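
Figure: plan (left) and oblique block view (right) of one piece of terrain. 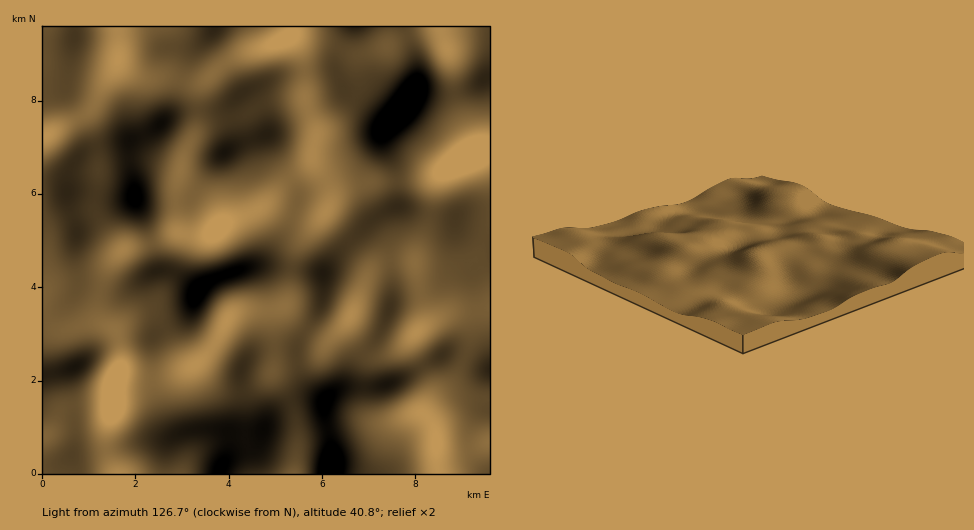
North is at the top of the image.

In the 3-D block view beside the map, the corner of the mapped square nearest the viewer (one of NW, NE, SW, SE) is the SW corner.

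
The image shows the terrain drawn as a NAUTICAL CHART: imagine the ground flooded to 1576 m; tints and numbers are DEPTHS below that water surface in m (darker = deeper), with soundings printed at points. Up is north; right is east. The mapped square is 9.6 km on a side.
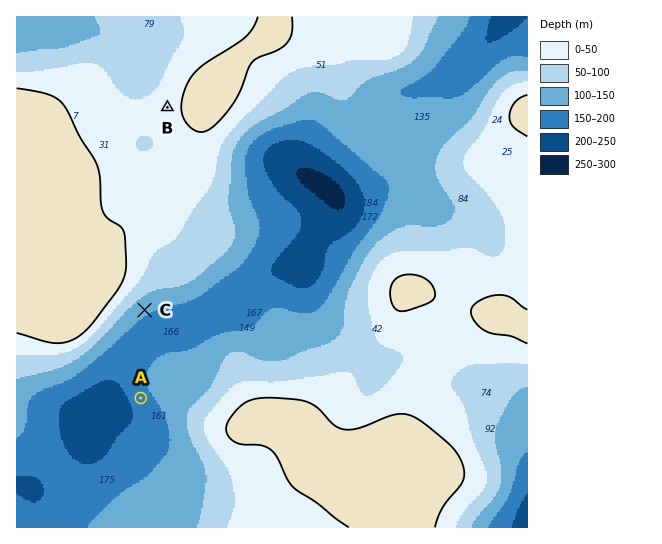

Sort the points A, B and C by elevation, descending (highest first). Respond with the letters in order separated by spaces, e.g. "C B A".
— B C A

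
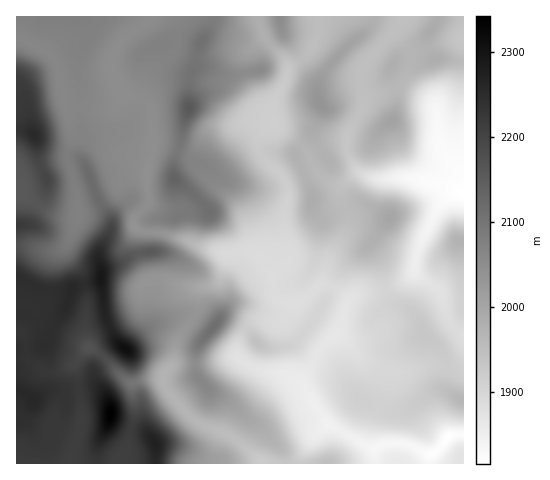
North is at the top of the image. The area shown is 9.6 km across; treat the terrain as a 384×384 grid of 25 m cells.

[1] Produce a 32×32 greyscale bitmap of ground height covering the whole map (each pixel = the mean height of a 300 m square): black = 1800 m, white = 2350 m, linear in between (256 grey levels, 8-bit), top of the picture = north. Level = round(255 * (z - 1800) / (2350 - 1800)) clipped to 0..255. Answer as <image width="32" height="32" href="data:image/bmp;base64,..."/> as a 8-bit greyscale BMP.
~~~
<image width="32" height="32" href="data:image/bmp;base64,Qk02CAAAAAAAADYEAAAoAAAAIAAAACAAAAABAAgAAAAAAAAEAAATCwAAEwsAAAABAAAAAAAAAAAAAAEBAQACAgIAAwMDAAQEBAAFBQUABgYGAAcHBwAICAgACQkJAAoKCgALCwsADAwMAA0NDQAODg4ADw8PABAQEAAREREAEhISABMTEwAUFBQAFRUVABYWFgAXFxcAGBgYABkZGQAaGhoAGxsbABwcHAAdHR0AHh4eAB8fHwAgICAAISEhACIiIgAjIyMAJCQkACUlJQAmJiYAJycnACgoKAApKSkAKioqACsrKwAsLCwALS0tAC4uLgAvLy8AMDAwADExMQAyMjIAMzMzADQ0NAA1NTUANjY2ADc3NwA4ODgAOTk5ADo6OgA7OzsAPDw8AD09PQA+Pj4APz8/AEBAQABBQUEAQkJCAENDQwBEREQARUVFAEZGRgBHR0cASEhIAElJSQBKSkoAS0tLAExMTABNTU0ATk5OAE9PTwBQUFAAUVFRAFJSUgBTU1MAVFRUAFVVVQBWVlYAV1dXAFhYWABZWVkAWlpaAFtbWwBcXFwAXV1dAF5eXgBfX18AYGBgAGFhYQBiYmIAY2NjAGRkZABlZWUAZmZmAGdnZwBoaGgAaWlpAGpqagBra2sAbGxsAG1tbQBubm4Ab29vAHBwcABxcXEAcnJyAHNzcwB0dHQAdXV1AHZ2dgB3d3cAeHh4AHl5eQB6enoAe3t7AHx8fAB9fX0Afn5+AH9/fwCAgIAAgYGBAIKCggCDg4MAhISEAIWFhQCGhoYAh4eHAIiIiACJiYkAioqKAIuLiwCMjIwAjY2NAI6OjgCPj48AkJCQAJGRkQCSkpIAk5OTAJSUlACVlZUAlpaWAJeXlwCYmJgAmZmZAJqamgCbm5sAnJycAJ2dnQCenp4An5+fAKCgoAChoaEAoqKiAKOjowCkpKQApaWlAKampgCnp6cAqKioAKmpqQCqqqoAq6urAKysrACtra0Arq6uAK+vrwCwsLAAsbGxALKysgCzs7MAtLS0ALW1tQC2trYAt7e3ALi4uAC5ubkAurq6ALu7uwC8vLwAvb29AL6+vgC/v78AwMDAAMHBwQDCwsIAw8PDAMTExADFxcUAxsbGAMfHxwDIyMgAycnJAMrKygDLy8sAzMzMAM3NzQDOzs4Az8/PANDQ0ADR0dEA0tLSANPT0wDU1NQA1dXVANbW1gDX19cA2NjYANnZ2QDa2toA29vbANzc3ADd3d0A3t7eAN/f3wDg4OAA4eHhAOLi4gDj4+MA5OTkAOXl5QDm5uYA5+fnAOjo6ADp6ekA6urqAOvr6wDs7OwA7e3tAO7u7gDv7+8A8PDwAPHx8QDy8vIA8/PzAPT09AD19fUA9vb2APf39wD4+PgA+fn5APr6+gD7+/sA/Pz8AP39/QD+/v4A////AMPDw8DBx8O/wc7Ik3VnYVdEPUJANDg9MR4UGBkUDBQgxcbEwsDO0MLD1c+jeV9SSUZMTj4kHyQeFhMSEhUWDBTLyMTEwM7o0cTOt4VdTkpNVFVMMR0YFhkgJCYoKyUWE87NxsbBzvPdu7WKXVBZW1xcUUAmGxgbKC8xMzU1MCwy0tPLycTR6s2omWRRXW5sY1NALx8aGSQwNDQzNDg5PUjRzsvIxdHVq5F4U1psd2tUPS0iHBkeKTAyMDAwNTtBQczIxsHAy7mhn3BSW3JtTTQoIh4cHCEoLSwtLi4xNjk3y8rKv7i7tcvOkGJbcWU6JiYsKiUjICUnJysvMTQ2ODPLzs7DtbHL5M+Xc2Z6fk8tMz42Mi0iICImLDA0OTs4LcnMzse9vtLJpIl5bnGIfEg4NCwsLyogICgtLzQ7OzEqzMzOz8PG1KyEfXlzbXeIZDsuKiksLyYhKS8wNDk1Ki3MzM3SysrSmXZycGxpanBmRjApJygtKyImLTI1NC0mL83OzdHQ1NOUcW5sZ2FaU1A4LCkqKikrJyYsMCsnJCUxzMG3vsfY2KZ+cG5ta19EOS4qKCotLS4yMjU0JhwlLDa4ppqastPPsZ2Qh35xUjMtKykpKS0yMjtDRD4sGio3QKuek4mZwsSjl5mPclU/MC0rKioqLzk5P0tPRjIbIj1MuLGhiIagupt1dHFoYWJVQDEuLi46R0VCSVFSQCAWMEa8tJ6HgIumk3J6gISDin5SPDcyM0dQTEhKUVpQLxQbJqqpooqBjJKFenV/hoqOgFxNQzg1S1NLSUxPUUkvFQ4OpqytjoORg3p6dIaSkIR2bmFPPzdLUUhFRDcuJhcOCginsLCNh5B9eHZziZiGfHpzYUo7PU5MSkExIxkSDgwLCqu1o4eLh3l3dXOAi358d2hRPjxIT05QQjo8MycbDwwLtsKnhYN+eXd2c3iGfHRoVEM7P0tPUUxASFBKQyoRDA3Jz6yCfXx5eHd0d4h/aFVCOzg4QFBUS0BHVVZQMRIND8jGn358enh3d3R5jZFsUj44NzY+UlxZSERQXFYxExATxbuPe3t6d3V2dXqQoYVnTTw3N0NZaWZTREdRUC0UEhnDtYd6fHp2dHV3e4mUiHtpUEE6RF5qYE9FRkpKMhwaI76ognt8enV0eHl9hYyEfXdtZEo+V2RcTEVITkxFNy8yqJN9fH16dXZ7fH2Ci4h9cm5wV0FLVl9RRUZQUE5QTEaDfHt9f3x2dXt+f3+IiHhrY19TUElJVlxPRklOT1FNRHt8fX5/f3p1d3t+f4WLfG1jVmBjTkZMVltPRUdOVEk/foCAgIGAfnp3dnl8f4OAb19Xa2ZOR0lNUVJJREdSUUQ="/>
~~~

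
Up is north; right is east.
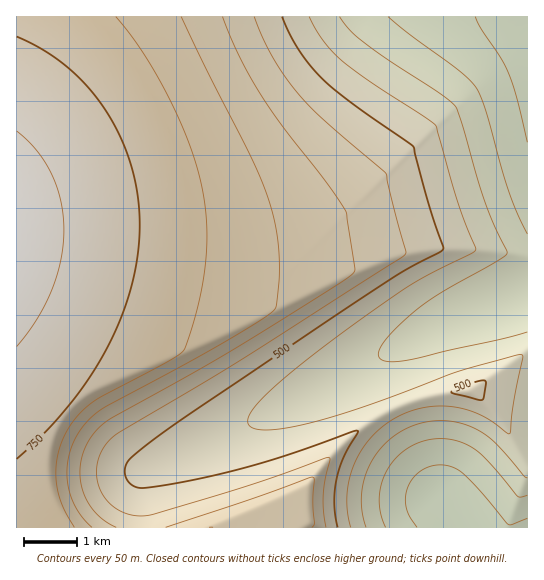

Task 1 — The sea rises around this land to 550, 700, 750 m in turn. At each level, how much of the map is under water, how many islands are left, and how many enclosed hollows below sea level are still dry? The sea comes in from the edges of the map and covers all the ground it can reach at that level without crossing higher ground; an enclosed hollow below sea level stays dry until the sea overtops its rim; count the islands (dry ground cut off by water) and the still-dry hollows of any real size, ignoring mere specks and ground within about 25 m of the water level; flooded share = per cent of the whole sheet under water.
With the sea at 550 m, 48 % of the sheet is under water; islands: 0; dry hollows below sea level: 0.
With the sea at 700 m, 74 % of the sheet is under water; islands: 0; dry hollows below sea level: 0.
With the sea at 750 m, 86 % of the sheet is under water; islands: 0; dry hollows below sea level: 0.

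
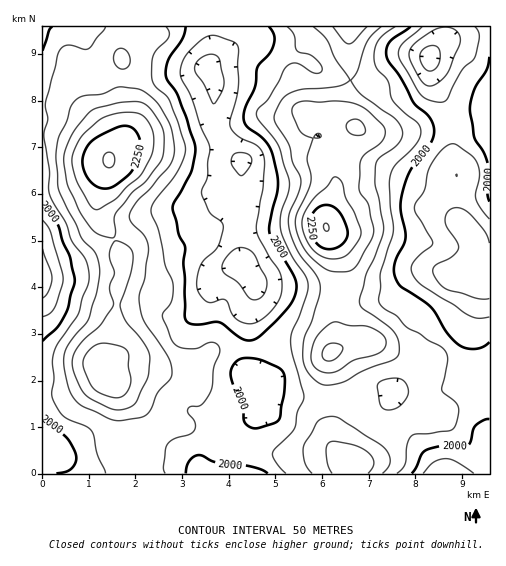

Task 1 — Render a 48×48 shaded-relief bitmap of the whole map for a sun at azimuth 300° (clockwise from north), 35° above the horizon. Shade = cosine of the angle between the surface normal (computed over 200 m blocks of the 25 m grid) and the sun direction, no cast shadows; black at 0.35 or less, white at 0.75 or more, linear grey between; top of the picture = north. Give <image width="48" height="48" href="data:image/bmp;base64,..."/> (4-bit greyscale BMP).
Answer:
<image width="48" height="48" href="data:image/bmp;base64,Qk32BAAAAAAAAHYAAAAoAAAAMAAAADAAAAABAAQAAAAAAIAEAAATCwAAEwsAABAAAAAAAAAAAAAAABEREQAiIiIAMzMzAERERABVVVUAZmZmAHd3dwCIiIgAmZmZAKqqqgC7u7sAzMzMAN3d3QDu7u4A////AKq7qqmZmGZVZ3d3eJqqqrunVDMyElaImomru6mImGZmeIeIiZqqq7uoZlRDI0aIiZmquqmIiXZmaIeJqqu7u7qph2ZUREZ3d5maqpmYeHZmZ3eJm7vMzLqZiIh2VVVmZpmYmZiHeId3d3eImrvMzLmYiIiIdmZVZpmIiIdmZ3h3d3d4iavMu6mId4iZh3ZVZqqYd3ZUVWd4h3d3eavMuqmYd4maqIdlZqqph3ZDRFZ3d3d3eKvMupmYdomqqZh3d7u7qHZTNFZmdmZniJvLuYiIh3iqmIiIiLzMuodTNFZ3dlZniZvLqWVmZ3iZh3eIiLzcy5dlRVZ3dlVniYrMuGRERWeIhmd4mc3ty5dmVVZ4h1RWeIm9ymM0Q0Z4hlZ4mt3u3Kh2VVaJmGVXiIm97JVERDV4mGZ4mt7/7KmHZVaJqoZomZm97rh2ZURomXZ5qt7//bmXZlZ6qpd5q7q97sqZl2RoiHeJqs7/7sqHZmZpq6iJvdvN7cqqqHZoh3eJms3u7cp2ZmZnmqh5ve3N3bmZmHd4h2eJmt3u7cp2VmVVeahorO7d3bl3d4iYh3eImu7u7cp1VmVEaKhnm97u7bl1VmiZiIiJmu7t7tp0RnUzWJl3i83e7bp1RFaIh3iZqt3t3tuERXZDRomImszM3KmFREV3d3iIms3czduFRWZURWeJqrvLupdlMzRVZnd3iczMvNuFRFVVREVoq7u7qXVUIiNFVWZ2eMzLu8uWRFVmVDRXq7vMuGQzIRJEVVZneN3LqaqXZEVndURXm7zdymQiIRJFZmZ3ic3cqYiHdVV4l1RprMze24UzIRI1Zmd4mbzcuXZndmZomHZ5vd7/7JZEQyI1Zmd4mrvMuWRFZmZniIeKze///ZZVQzI1dmd5qrvMuFMiRVVnd3eKvO///qdmUzI1ZmeJq8zMuWMAI0RFZ3eKvN7//rhmZDM0ZmeazO3MuXMAASM0VneKvN7v/bllVUNEVneb3f7cuXUgABIzRGeKvM3d7LllRERFVmeb3v/tyoZCAAEjRFeJzd3MzKhlRERERVeKze/+25hkIRESNFZ4vd3cu6l1Q0QzM0aJvN7/7Ll1QiIiNFZ3m93Lu7qGQzQyIjWJq97/7cqXUyIjNWeHiry6qqqXZDRDI0aKq83v/cuoZDIjRomZiau5iKqodURVRFaLu8ze7ty5dUMjRpu7qrupiJqpdmZmZWeKu7vN3dzKhUM0RqzdzMy6mZqpdnd3d4mqu7u7zMzLl1Q0Vpze3d3bqqqph3d2eJq7u7uqq7y7l2VFVpzd3d3cu7uoeHZlabu7u8upmquphmZWZ5zMzMzLu7uneHZUWs3Lu8ypmZqYdVVVaJvMy7y6mruXZ3ZDWt7czMyomqmHZEQ0WKvMu7upirqWVWVDWd7czMyomrqXZEMzRoq7vMupmaqFM0QzSM3czcy5mruYdUMjNXmqq8y5ibqEIiIhNqzMzcyqq7uph2QzRWeJmru6maqEEBEQFHm7zLuqq7upmHZEVnd4mqu6maqFIAEQAliruw=="/>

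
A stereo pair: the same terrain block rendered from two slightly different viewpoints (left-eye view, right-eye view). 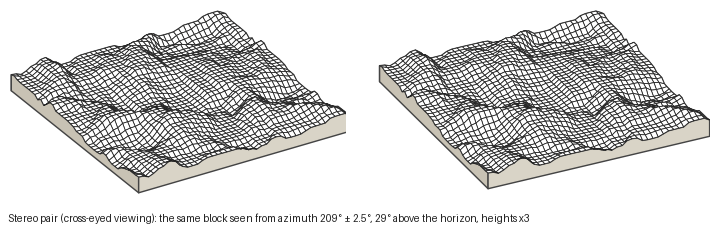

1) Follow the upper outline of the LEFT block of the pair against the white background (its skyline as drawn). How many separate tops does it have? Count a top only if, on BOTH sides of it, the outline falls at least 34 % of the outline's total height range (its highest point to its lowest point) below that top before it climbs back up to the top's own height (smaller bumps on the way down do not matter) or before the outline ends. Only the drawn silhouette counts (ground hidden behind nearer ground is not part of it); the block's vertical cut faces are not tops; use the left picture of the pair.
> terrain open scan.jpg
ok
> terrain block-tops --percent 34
1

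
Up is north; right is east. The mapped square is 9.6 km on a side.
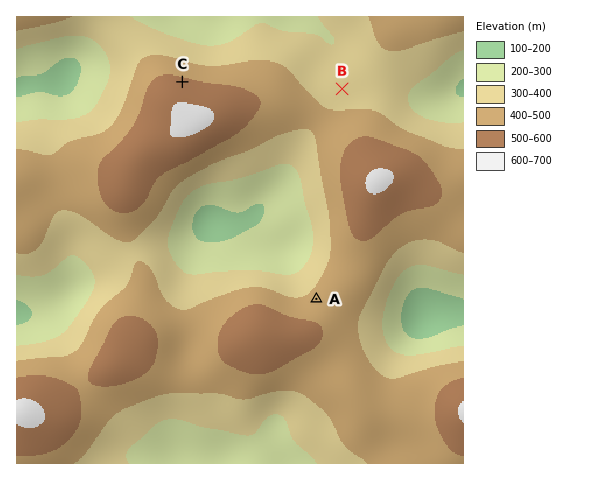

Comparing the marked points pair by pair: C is higher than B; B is lower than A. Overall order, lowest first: B A C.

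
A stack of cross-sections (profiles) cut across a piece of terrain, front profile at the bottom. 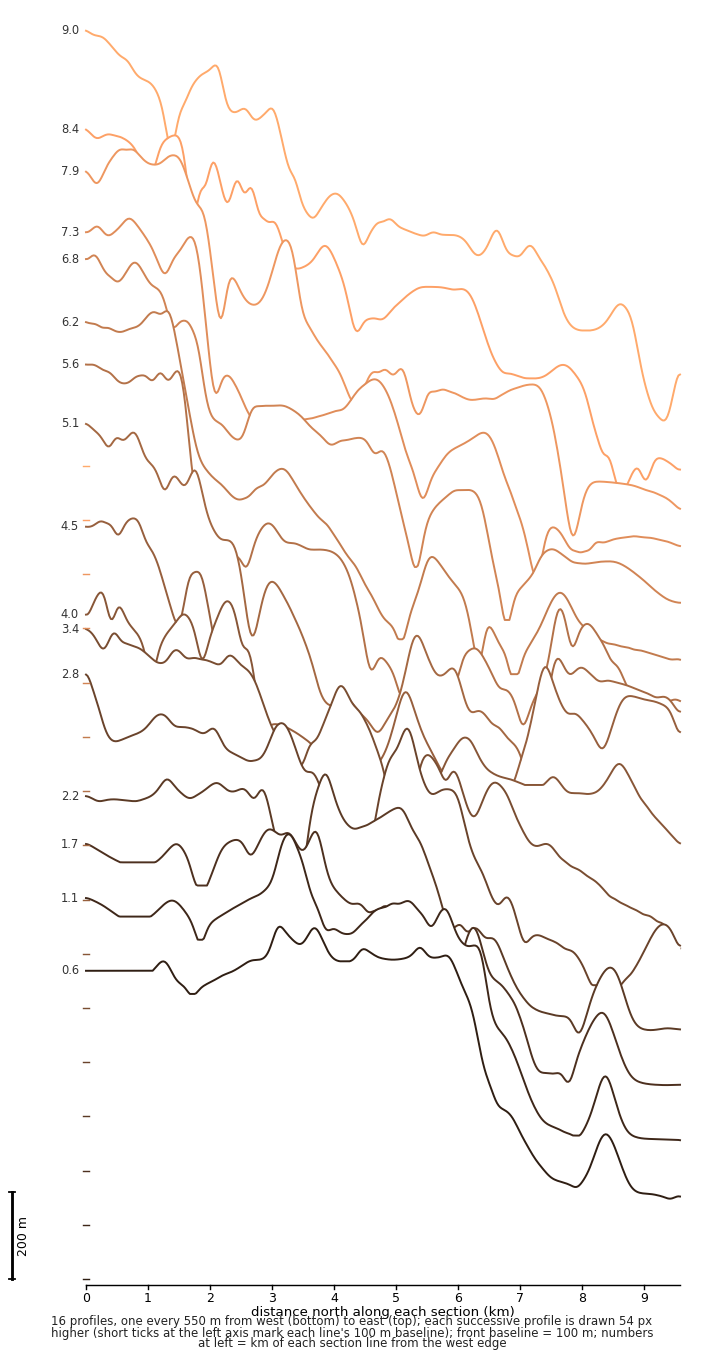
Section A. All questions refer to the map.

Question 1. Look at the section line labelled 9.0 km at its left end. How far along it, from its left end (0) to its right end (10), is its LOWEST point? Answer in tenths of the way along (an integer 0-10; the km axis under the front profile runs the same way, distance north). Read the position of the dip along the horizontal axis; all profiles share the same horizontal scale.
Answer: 10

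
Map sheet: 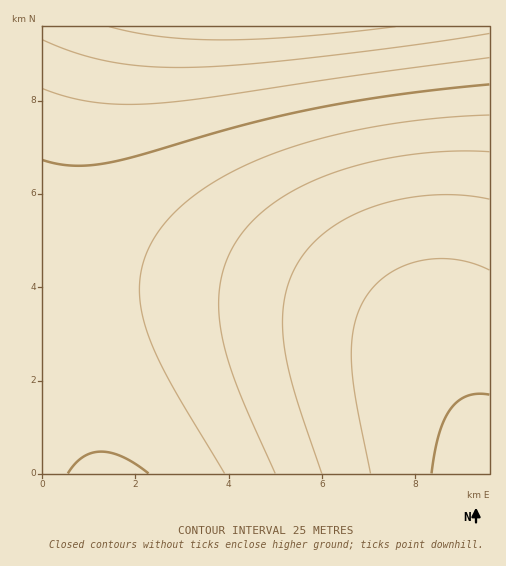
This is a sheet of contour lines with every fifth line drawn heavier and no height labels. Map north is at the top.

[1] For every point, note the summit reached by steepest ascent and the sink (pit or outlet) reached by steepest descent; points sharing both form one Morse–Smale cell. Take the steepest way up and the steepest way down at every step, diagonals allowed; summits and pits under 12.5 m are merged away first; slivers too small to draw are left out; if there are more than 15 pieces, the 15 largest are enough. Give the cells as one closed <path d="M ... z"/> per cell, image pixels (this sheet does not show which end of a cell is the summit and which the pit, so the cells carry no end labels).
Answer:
<path d="M489 26l-446 0-1 269 62-5 111 2 82 10 72 19 43 21 30 26 22 33 25 52z"/><path d="M176 290l-72 0-50 3-12 3 1 178 447-1-1-23-29-57-18-25-16-15-25-18-32-14-49-14-70-11z"/>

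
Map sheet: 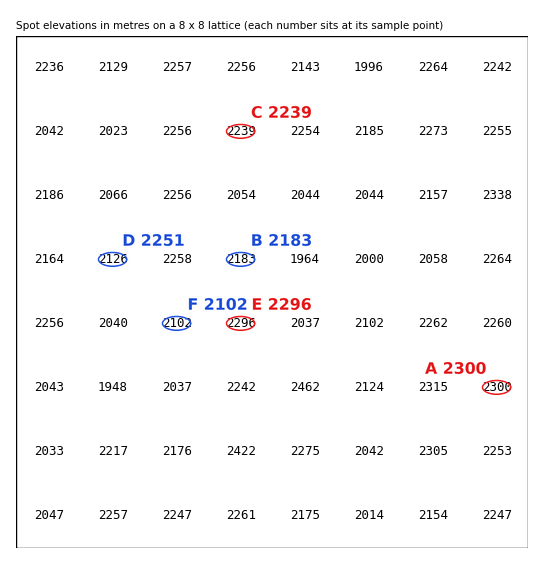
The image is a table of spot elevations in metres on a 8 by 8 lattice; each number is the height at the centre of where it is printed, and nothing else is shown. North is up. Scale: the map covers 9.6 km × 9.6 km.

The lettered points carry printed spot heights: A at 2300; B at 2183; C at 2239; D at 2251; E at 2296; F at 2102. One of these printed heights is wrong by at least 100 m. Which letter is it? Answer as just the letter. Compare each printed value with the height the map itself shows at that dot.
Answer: D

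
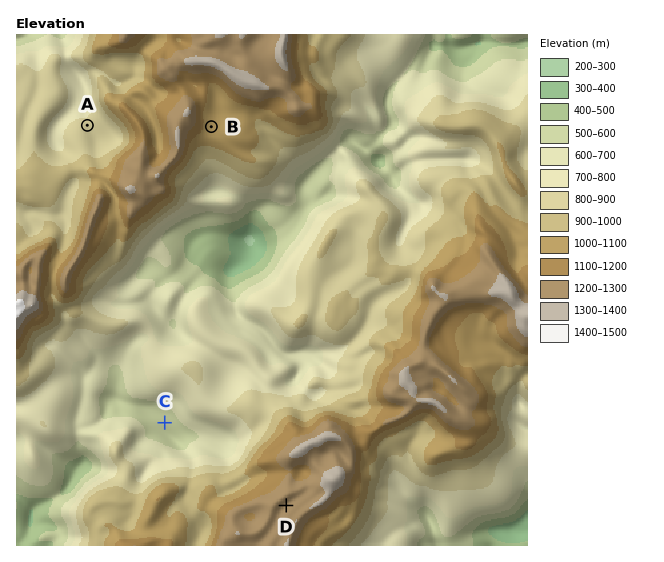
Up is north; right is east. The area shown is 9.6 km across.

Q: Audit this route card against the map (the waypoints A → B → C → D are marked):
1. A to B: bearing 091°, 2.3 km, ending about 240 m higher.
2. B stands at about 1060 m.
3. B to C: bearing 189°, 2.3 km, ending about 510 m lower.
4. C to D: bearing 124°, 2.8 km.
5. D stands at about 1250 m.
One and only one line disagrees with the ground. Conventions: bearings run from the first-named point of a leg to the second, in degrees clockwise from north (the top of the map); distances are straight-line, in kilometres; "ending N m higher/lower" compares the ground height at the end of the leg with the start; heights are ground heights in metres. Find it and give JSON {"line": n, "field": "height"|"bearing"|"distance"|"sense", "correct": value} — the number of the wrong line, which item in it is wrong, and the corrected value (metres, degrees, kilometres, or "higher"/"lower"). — {"line": 3, "field": "distance", "correct": 5.6}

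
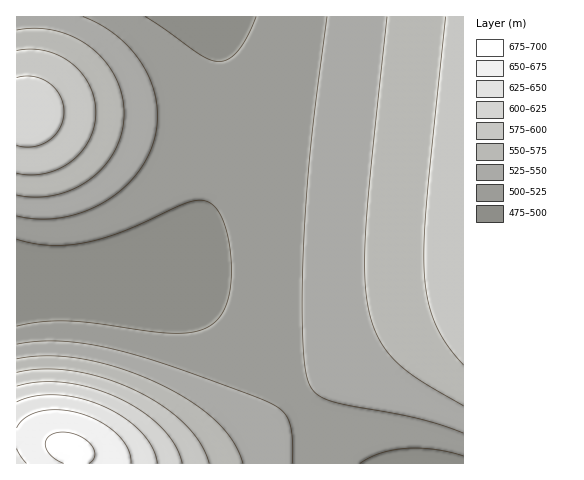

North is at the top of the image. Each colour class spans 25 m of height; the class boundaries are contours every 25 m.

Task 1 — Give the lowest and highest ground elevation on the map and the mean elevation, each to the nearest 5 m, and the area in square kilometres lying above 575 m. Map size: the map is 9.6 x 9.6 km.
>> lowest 475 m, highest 680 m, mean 540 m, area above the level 15.1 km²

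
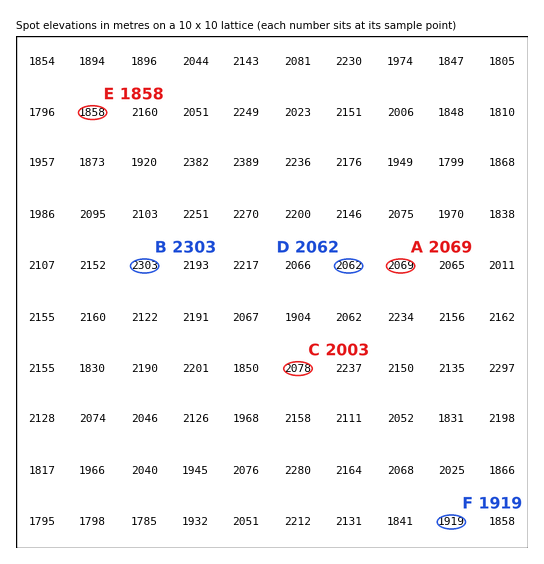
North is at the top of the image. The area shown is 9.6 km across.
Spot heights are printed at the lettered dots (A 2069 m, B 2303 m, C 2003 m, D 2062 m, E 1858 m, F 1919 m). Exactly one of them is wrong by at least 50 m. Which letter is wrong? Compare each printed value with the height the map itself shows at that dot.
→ C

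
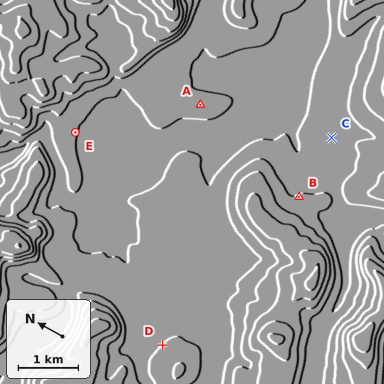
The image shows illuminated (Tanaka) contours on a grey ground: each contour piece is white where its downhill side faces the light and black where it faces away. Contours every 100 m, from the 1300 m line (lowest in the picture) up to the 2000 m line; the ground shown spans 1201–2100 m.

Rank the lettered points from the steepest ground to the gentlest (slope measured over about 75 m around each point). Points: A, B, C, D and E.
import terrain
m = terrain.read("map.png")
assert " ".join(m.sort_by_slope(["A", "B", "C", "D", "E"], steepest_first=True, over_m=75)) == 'D B E C A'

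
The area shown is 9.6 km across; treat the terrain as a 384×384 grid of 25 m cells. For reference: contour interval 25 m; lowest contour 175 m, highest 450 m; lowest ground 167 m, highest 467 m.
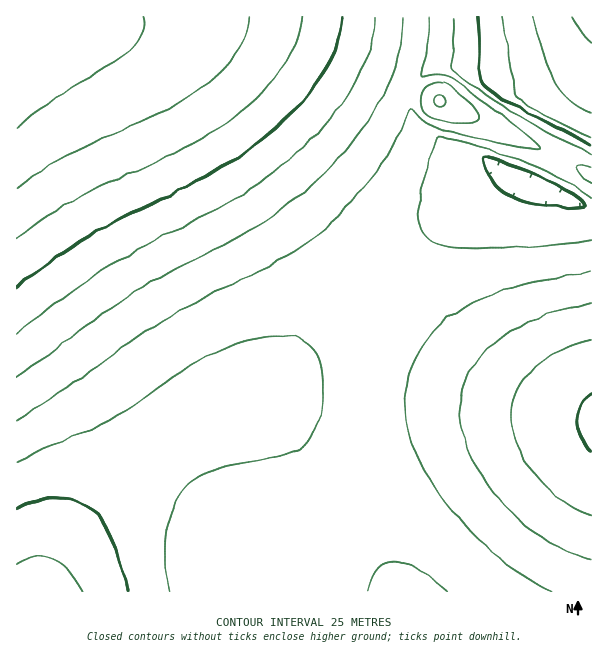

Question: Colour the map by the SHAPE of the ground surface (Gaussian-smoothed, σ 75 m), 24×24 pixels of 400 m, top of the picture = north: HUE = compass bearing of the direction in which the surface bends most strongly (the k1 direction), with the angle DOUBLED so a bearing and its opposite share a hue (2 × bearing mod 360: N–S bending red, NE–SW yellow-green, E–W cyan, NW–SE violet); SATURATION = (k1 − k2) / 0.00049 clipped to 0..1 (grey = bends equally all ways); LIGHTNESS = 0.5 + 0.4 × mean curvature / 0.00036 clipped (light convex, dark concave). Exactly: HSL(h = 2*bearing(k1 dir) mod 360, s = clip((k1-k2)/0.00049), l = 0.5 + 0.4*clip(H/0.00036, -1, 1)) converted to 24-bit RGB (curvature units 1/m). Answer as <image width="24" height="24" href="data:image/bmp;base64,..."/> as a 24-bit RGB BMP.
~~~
<image width="24" height="24" href="data:image/bmp;base64,Qk32BgAAAAAAADYAAAAoAAAAGAAAABgAAAABABgAAAAAAMAGAAATCwAAEwsAAAAAAAAAAAAAbm+AcnWBdXuCeH+Ee4SFfoeGgYiFg4qDhYmEhIeEg4WFg4GEgn+DgXyCgHqBf3eBgHeAgXd+gnh8g3h7hHl6hXp5hnx6h397b3OBcnmCdH+DdoSFeIeFe4iEfomCgYmAhYmChoaDhYKChH+DhHyDhHqDg3iDgXaCgXaCgneAgnl/g3p+hHt9hXx8hn59h4F9cXaBcn2CdIOEdYaEd4iDeYmCfImAf4l+hIeAhYSBhX+BhX2BhXqChXiDhHeEg3WEgnaDg3iDg3mCg3uBg32AhH5/hX9/hoKAc3mBc4CDc4WEdIeDdYiBd4mAeoh+fYh8goZ/hIJ/hH5/hXuAhXmChXiDhXaEg3aFgnaEgniEg3qDg3yDg36DhICChYGBhoOCdXyCdIOEdIaDdIeBdIh/doh+eIh8e4Z7gIR9g4F+g3x+hHp/hXmBhXiDhXeFg3aFgXeFgXmEgXuEgX2Egn+Eg4GEhIOFhYSEd36CdoSDdYaBdIeAdId+dYd8d4Z6eYV5foN7gYB8gnx8g3p+hHmAhHiDhHiFgneFgHiFf3qFf3yFgH6FgH+GgYGGg4OGhISGeYCCd4SCdoWAdYZ+dIZ8dYZ6doV5eIN3fIF5gIB7gHx7gXt9gnqAg3qDgnmEf3mFfnqGfXuGfXyHfn6Hf4CIgYKIgoOIg4SIe4GCeYOBeIR/doR9dYR6dYR4dYN2d4J2eoB4fX95fn57fnx8f3x/f3uBfnuDfHqFe3qGe32HfH+IfYCJf4KKgIOKgYOKg4SKfYGBe4KAeoJ+eIN8d4N6doJ4doJ2d4F2eYB3en94e395e357fH9+fH6Ae36Ce36Ee3+Ge4CIfIKJfYOJfoOKf4SKgYSKgoSKfoCBfYGAfIF+e4F9eYF7eIF5eIB4d4B3d4B3eIB4eYB6eYB7eoF+eoKAeoODeoOEeoOGe4SHe4WIfIWIfoWJf4WJgIWIgoSIf4CAfoCAfoB/fIB9e4B8eoB7eYB6eIB5eIB5eIF5eIF6eIJ8eIJ9eIN/eISBeIWDeYaFeYeGeoeHe4iHfYeHfoaHf4aHgYSGgH+AgH+Af39/fn9+fX99fH98e397eoB6eYB6eIF6d4J7d4N8d4R9d4R+d4WAd4aBd4aCeIeDeYeEeoeEe4eEfYaFfoaFgIWFgX+AgX6AgH5/gH5/f35+fn99fH98e4B7eYF7eIJ7d4N7doR7doV8doV9dYZ+dYZ/dod/doeAd4eAeIeBeoaBe4aCfYWCf4OCgX6BgX6AgX2AgX1/gH5+f35+fn99fIB8e4F8eYJ7eIN7d4R7doV7dYZ7dYZ8dIZ8dIZ9dYd9dod9d4Z+eIZ+eYV/e4R/fYJ/gX6Bgn2Bgn2AgX2AgX1/gH5/gH9+foB9fIJ8eoN8eYR7d4R7doV6dYV6dIZ6dIZ6c4Z6dIZ6dIZ6dYZ7doV7d4R8eYN8e4J8gX2Bgn2Cgn2Bgn2Bgn6AgX6AgX9/gIF/foJ9e4N8eoN7eIR6d4V5doV4dIV4c4Z3c4Z3coZ3c4Z3c4Z4dIV4doR5d4J5hlRSgH2Cgn2Cgn2Cg32Cgn6Bgn6BgX+AgYGAgIJ/fYJ9fIN8eoN7eYR6d4R5doV4dIV3c4Z3c4Z3coZ3c4Z3c4R3hm9YcBUGlgYAgHyDgXyDgn2Dg32Dg36Dg3+CgoCBgoCAgYKAgIJ/foJ+fIN9e4R8eYR7eIV6doV6dYZ5dIZ5coZ3iWBEbR0CnCYASu39jfj/f3yEgHyEgX2Egn2Eg36Eg3+Eg4CDg4GCgoGBgYKBgIKAfoN/fYN+e4R+eoV9eIZ8dYZ5ikgxbhkAxUQAZuf9kO3/ke//cO37f3uFgHyFgX2Fgn2Fgn6Fg3+EhICEhIGEg4GDgoKDgYKCgIOCf4OBfoSAfIV/eoZ+oAmP/w0zf/D/lO7/kOv/XuD7tiYAbQ4AfnuGf3yGgHyFgX2Fgn6Fg3+Fg4CFhIGFhIGFg4GEgoKEgYKDgYODf4SCfoWBfIaBAB+03uztmvL/O+H8liMAcB0FhlpNdHyBfnqHf3uGgHyGgX2GgX6Ggn+Gg4CGhIGGhIGGhIGGg4GFgoKFgYOEgYSFgIWEfoaDGaV8Uu4ApT4AeyQPhnFjdYOEdH+Dc3uCfnqIfnuHf3yHgH2HgX6HgX+HgoCHg4GHhIGHhIGHg4GHg4GGgoKGgoOGgYWGgIaFfoeEdYpueIdzeIaGdoOFdYCEdH2EcnmDfnqIfnuIf3yIf32IgH6IgX+IgYCIgoCIg4GIg4GIg4GIg4GIg4KIgoKHgoSHgoaHgIeHfoaHe4WHeYOGd4GGdX6Fc3uEcneE"/>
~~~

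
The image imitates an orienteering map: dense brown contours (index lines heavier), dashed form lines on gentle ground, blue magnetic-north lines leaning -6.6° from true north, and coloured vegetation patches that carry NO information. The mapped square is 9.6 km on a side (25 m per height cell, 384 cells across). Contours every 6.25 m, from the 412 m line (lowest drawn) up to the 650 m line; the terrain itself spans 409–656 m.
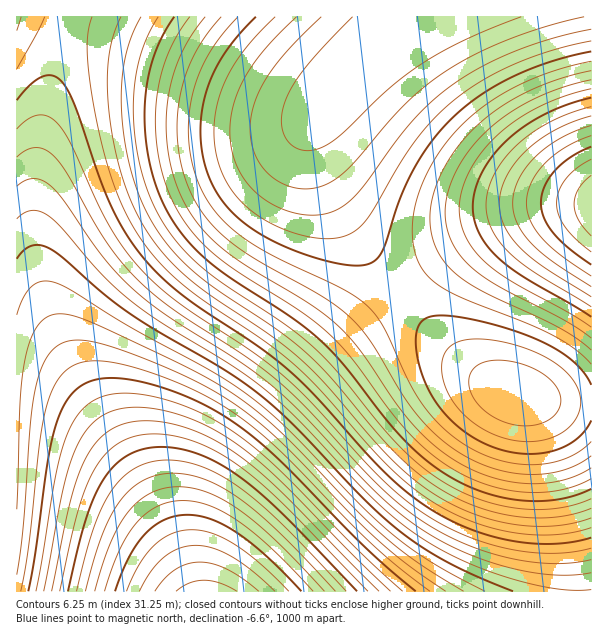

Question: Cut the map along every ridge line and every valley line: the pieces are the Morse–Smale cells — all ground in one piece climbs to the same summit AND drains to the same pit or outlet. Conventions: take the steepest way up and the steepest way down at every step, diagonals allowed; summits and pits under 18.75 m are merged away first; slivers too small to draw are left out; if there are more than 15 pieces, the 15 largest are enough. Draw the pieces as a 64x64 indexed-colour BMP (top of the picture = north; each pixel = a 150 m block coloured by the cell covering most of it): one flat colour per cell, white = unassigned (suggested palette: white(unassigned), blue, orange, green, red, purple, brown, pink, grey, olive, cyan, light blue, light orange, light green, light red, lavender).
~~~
<image width="64" height="64" href="data:image/bmp;base64,Qk12CAAAAAAAAHYAAAAoAAAAQAAAAEAAAAABAAQAAAAAAAAIAAATCwAAEwsAABAAAAAAAAAA////ALR3HwAOf/8ALKAsACgn1gC9Z5QAS1aMAMJ34wB/f38AIr28AM++FwDox64AeLv/AIrfmACWmP8A1bDFABERERERERERERESIiIiIiIiIiIiIiIiIiIiIiIiIiIiERERERERERERERIiIiIiIiIiIiIiIiIiIiIiIiIiIiIREREREREREREREiIiIiIiIiIiIiIiIiIiIiIiIiIiIhERERERERERERESIiIiIiIiIiIiIiIiIiIiIiIiIiIiERERERERERERERIiIiIiIiIiIiIiIiIiIiIiIiIiIiIREREREREREREREiIiIiIiIiIiIiIiIiIiIiIiIiIiIhERERERERERERESIiIiIiIiIiIiIiIiIiIiIiIiIiIiERERERERERERERIiIiIiIiIiIiIiIiIiIiIiIiIiIiIREREREREREREREiIiIiIiIiIiIiIiIiIiIiIiIiIiIhERERERERERERESIiIiIiIiIiIiIiIiIiIiIiIiIiIiEREREREREREREREiIiIiIiIiIiIiIiIiIiIiIiIiIiIRERERERERERERESIiIiIiIiIiIiIiIiIiIiIiIiIiIhEREREREREREREREiIiIiIiIiIiIiIiIiIiIiIiIiIiERERERERERERERESIiIiIiIiIiIiIiIiIiIiIiIiIiIREREREREREREREREiIiIiIiIiIiIiIiIiIiIiIiIiIhERERERERERERERERIiIiIiIiIiIiIiIiIiIiIiIiIiERERERERERERERERESIiIiIiIiIiIiIiIiIiIiIiIiIRERERERERERERERERIiIiIiIiIiIiIiIiIiIiIiIiIhERERERERERERERERESIiIiIiIiIiIiIiIiIiIiIiIiEREREREREREREREREREiIiIiIiIiIiIiIiIiIiIiIiIRERERERERERERERERERIiIiIiIiIiIiIiIiIiIiIiIhERERERERERERERERERESIiIiIiIiIiIiIiIiIiREREEREREREREREREREREREREiIiIiIiIiIiIiIiREREREQRERERERERERERERERERERIiIiIiIiIiIiIkRERERERBERERERERERERERERERERESIiIiIiIiIiIkREREREREEREREREREREREREREREREREiIiIiIiIiIkREREREREQRERERERERERERERERERERERIiIiIiIiIkRERERERERBERERERERERERERERERERERESIiIiIiIkREREREREREEREREREREREREREREREREREREiIiIiIkREREREREREQRERERERERERERERERERERERERIiIiIkRERERERERERBERERERERERERERERERERERERESIiIkREREREREREREEREREREREREREREREREREREREREiIkREREREREREREQRERERERERERERERERERERERERERIkRERERERERERERBERERERERERERERERERERERERERETREREREREREREREERERERERERERERERERERERERERERM0REREREREREREQRERERERERERERERERERERERERERMzNERERERERERERBERERERERERERERERERERERERERMzMzNEREREREREREERERERERERERERERERERERERERMzMzMzREREREREREQREREREREREREREREREREREREREzMzMzMzRERERERERBEREREREREREREREREREREREREzMzMzMzM0REREREREEREREREREREREREREREREREREzMzMzMzMzM0REREREQRERERERERERERERERERERERETMzMzMzMzMzMzRERERBERERERERERERERERERERERETMzMzMzMzMzMzMzNEREERERERERERERERERERERERERMzMzMzMzMzMzMzMzMzMRERERERERERERERERERERERMzMzMzMzMzMzMzMzMzMxEREREREREREREREREREREREzMzMzMzMzMzMzMzMzMzEREREREREREREREREREREREzMzMzMzMzMzMzMzMzMzMRERERERERERERERERERERETMzMzMzMzMzMzMzMzMzMxERERERERERERERERERERETMzMzMzMzMzMzMzMzMzMzERERERERERERERERERERERMzMzMzMzMzMzMzMzMzMzMREREREREREREREREREREREzMzMzMzMzMzMzMzMzMzMxERERERERERERERERERERETMzMzMzMzMzMzMzMzMzMzERERERERERERERERERERERMzMzMzMzMzMzMzMzMzMzMRERERERERERERERERERERETMzMzMzMzMzMzMzMzMzMxERERERERERERERERERERERMzMzMzMzMzMzMzMzMzMzERERERERERERERERERERERETMzMzMzMzMzMzMzMzMzMREREREREREREREREREREREREzMzMzMzMzMzMzMzMzMxERERERERERERERERERERERERMzMzMzMzMzMzMzMzMzERERERERERERERERERERERERETMzMzMzMzMzMzMzMzMREREREREREREREREREREREREREzMzMzMzMzMzMzMzMxERERERERERERERERERERERERERMzMzMzMzMzMzMzMzERERERERERERERERERERERERERETMzMzMzMzMzMzMzMRERERERERERERERERERERERERERETMzMzMzMzMzMzMxEREREREREREREREREREREREREREREzMzMzMzMzMzMz"/>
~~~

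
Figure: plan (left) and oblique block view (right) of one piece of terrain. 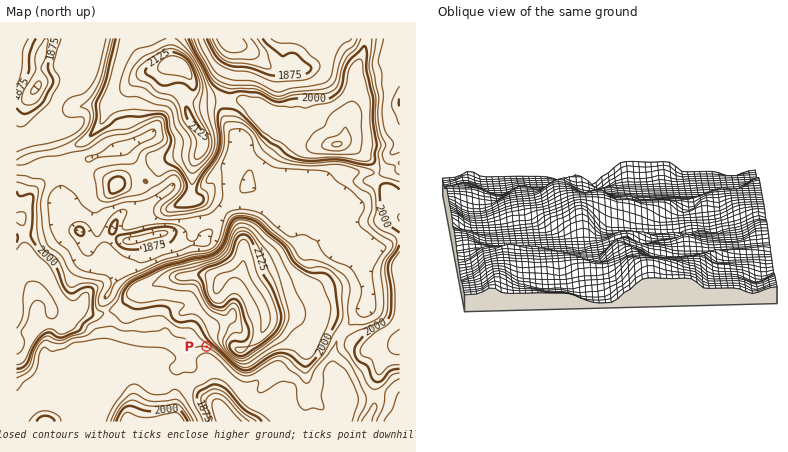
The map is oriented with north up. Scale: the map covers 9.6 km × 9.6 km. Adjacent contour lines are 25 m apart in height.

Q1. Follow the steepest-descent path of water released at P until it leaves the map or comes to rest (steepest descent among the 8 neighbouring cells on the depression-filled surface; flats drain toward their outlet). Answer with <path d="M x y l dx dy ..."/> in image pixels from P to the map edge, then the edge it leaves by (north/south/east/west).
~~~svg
<path d="M206 346l0 12 8 8 0 32 6 8 0 6 10 10"/>
exit: south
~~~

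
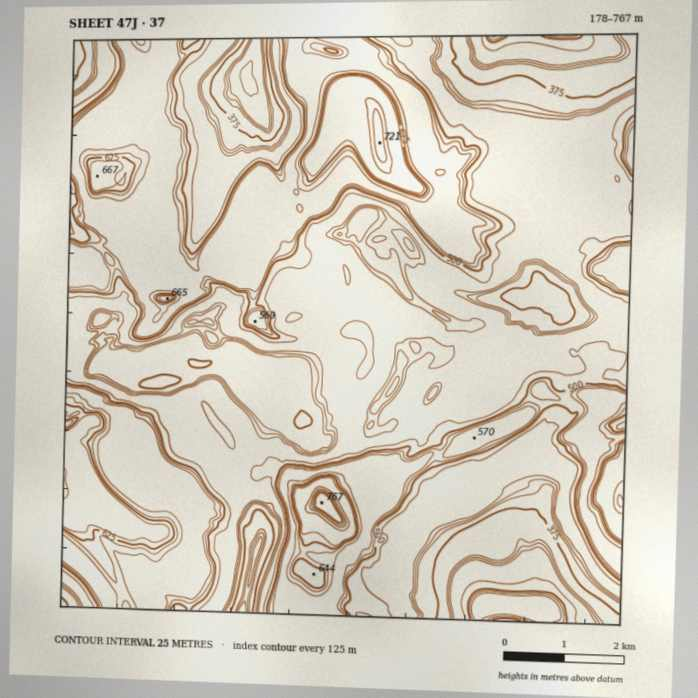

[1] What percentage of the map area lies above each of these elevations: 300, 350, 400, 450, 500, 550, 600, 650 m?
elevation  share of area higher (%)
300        96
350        95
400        82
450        76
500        39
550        33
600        9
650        6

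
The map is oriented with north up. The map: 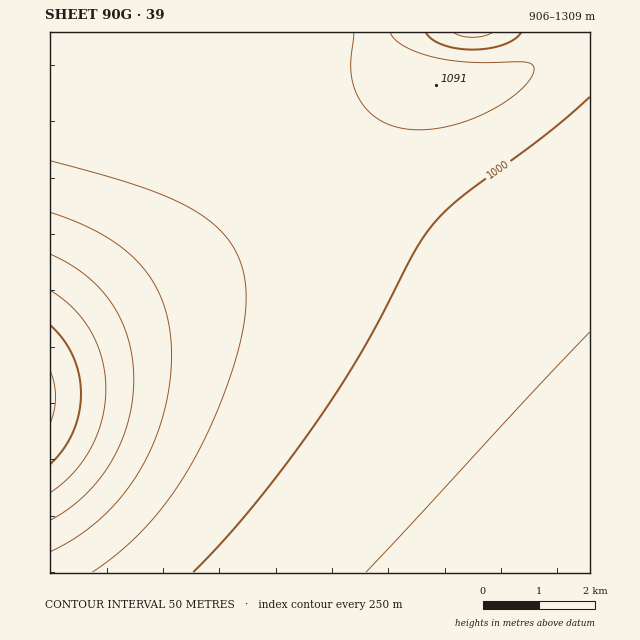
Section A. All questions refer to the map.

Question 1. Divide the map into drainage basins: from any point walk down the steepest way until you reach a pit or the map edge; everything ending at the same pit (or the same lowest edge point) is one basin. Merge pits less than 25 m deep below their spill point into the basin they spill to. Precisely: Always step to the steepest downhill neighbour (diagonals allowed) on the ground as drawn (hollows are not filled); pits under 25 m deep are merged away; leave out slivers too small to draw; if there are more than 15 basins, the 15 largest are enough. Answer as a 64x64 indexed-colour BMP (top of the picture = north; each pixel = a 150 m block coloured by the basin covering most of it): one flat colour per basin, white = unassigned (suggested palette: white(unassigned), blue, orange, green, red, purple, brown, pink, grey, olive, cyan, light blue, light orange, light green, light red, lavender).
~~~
<image width="64" height="64" href="data:image/bmp;base64,Qk12CAAAAAAAAHYAAAAoAAAAQAAAAEAAAAABAAQAAAAAAAAIAAATCwAAEwsAABAAAAAAAAAA////ALR3HwAOf/8ALKAsACgn1gC9Z5QAS1aMAMJ34wB/f38AIr28AM++FwDox64AeLv/AIrfmACWmP8A1bDFABERERERERERERERERERERERERERERERERERERERERERERERERERERERERERERERERERERERERERERERERERERERERERERERERERERERERERERERERERERERERERERERERERERERERERERERERERERERERERERERERERERERERERERERERERERERERERERERERERERERERERERERERERERERERERERERERERERERERERERERERERERERERERERERERERERERERERERERERERERERERERERERERERERERERERERERERERERERERERERERERERERERERERERERERERERERERERERERERERERERERERERERERERERERERERERERERERERERERERERERERERERERERERERERERERERERERERERERERERERERERERERERERERERERERERERERERERERERERERERERERERERERERERERERERERERERERERERERERERERERERERERERERERERERERERERERERERERERERERERERERERERERERERERERERERERERERERERERERERERERERERERERERERERERERERERERERERERERERERERERERERERERERERERERERERERERERERERERERERERERERERERERERERERERERERERERERERERERERERERERERERERERERERERERERERERERERERERERERERERERERERERERERERERERERERERERERERERERERERERERERERERERERERERERERERERERERERERERERERERERERERERERERERERERERERERERERERERERERERERERERERERERERERERERERERERERERERERERERERERERERERERERERERERERERERERERERERERERERERERERERERERERERERERERERERERERERERERERERERERERERERERERERERERERERERERERERERERERERERERERERERERERERERERERERERERERERERERERERERERERERERERERERERERERERERERERERERERERERERERERERERERERERERERERERERERERERERERERERERERERERERERERERERERERERERERERERERERERERERERERERERERERERERERERERERERERERERERERERERERERERERERERERERERERERERERERERERERERERERERERERERERERERERERERERERERERERERERERERERERERERERERERERERERERERERERERERERERERERERERERERERERERERERERERERERERERERERERERERERERERERERERERERERERERERERERERERERERERERERERERERERERERERERERERERERERERERERERERERERERERERERERERERERERERERERERERERERERERERERERERERERERERERERERERERERERERERERERERERERERERERERERERERERERERERERERERERERERERERERERERERERERERERERERERERERERERERERERERERERERERERERERERERERERERERERERERERERERERERERERERERERERERERERERERERERERERERERERERERERERERERERERERERERERERERERERERERERERERERERERERERERERERERERERERERERERERERERERERERERERERERERERERERERERERERERERERERERERERERERERERERERERERERERERERERERERERERERERERERERERERERERERERERERERERERERERERERERERERERERERERERERERERERERERERERERERERERERERERERERERERERERERERERERERERERERERERERERERERERERERERERERERERERERERERERERERERERERERERERERERERERERERERERERERERERERERERERERERERERERERERERERERERERERERERERERERERERERERERERERERERERERERERERERERERERERERERERERERERERERERERERERERERERERERERERERERERERERERERERERERERERERERERERERERERERERERERERERERERERERERERERERERERERERERERERERERERERERERERERERERERERERERERERERERERERERERERERERERERERERERERERERERERERERERERERERERERERERERERERERERERERERERERERERERERERERERERERERERERERERERERERERERERERERERERERERERERERERERERERERERERERERERERERERERERERERERERERERERERERERERERERERERERERERERERERERERERIiIiIiIhERERERERERERERERERERERERERERERERESIiIiIiIiIiERERERERERERERERERERERERERERERERIiIiIiIiIiIiERERERERERERERERERERERERERERERIiIiIiIiIiIiIhEREREREREREREREREREREREREREREiIiIiIiIiIiIiIREREREREREREREREREREREREREREiIiIiIiIiIiIiIiER"/>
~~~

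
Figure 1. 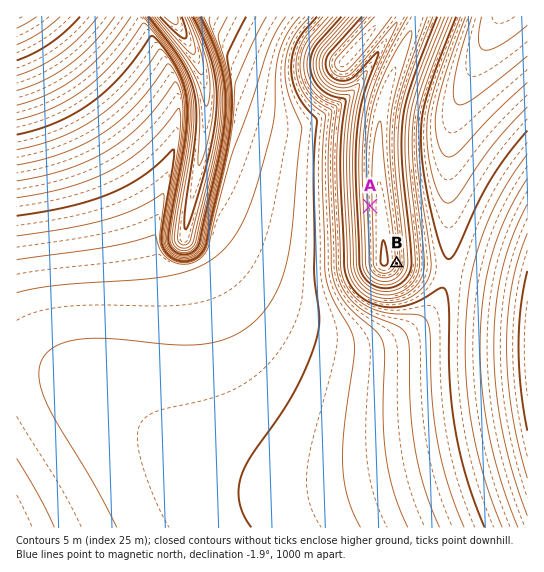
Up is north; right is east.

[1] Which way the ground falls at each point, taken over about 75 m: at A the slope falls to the W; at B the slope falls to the E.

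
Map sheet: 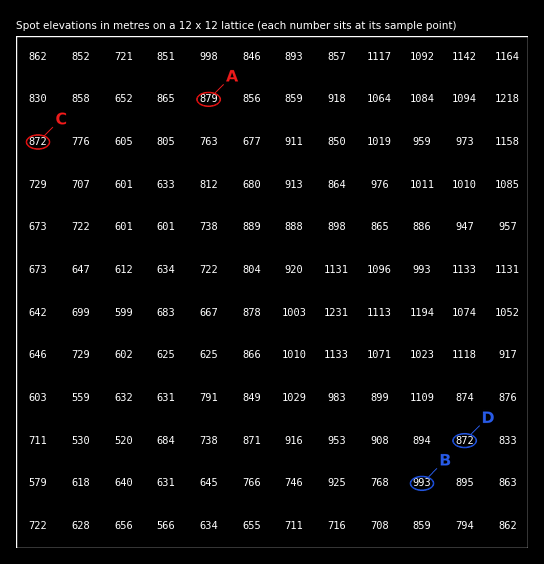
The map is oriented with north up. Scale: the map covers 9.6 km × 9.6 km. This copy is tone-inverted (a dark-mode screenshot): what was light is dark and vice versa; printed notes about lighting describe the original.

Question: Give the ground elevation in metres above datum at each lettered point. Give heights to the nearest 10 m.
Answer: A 880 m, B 990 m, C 870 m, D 870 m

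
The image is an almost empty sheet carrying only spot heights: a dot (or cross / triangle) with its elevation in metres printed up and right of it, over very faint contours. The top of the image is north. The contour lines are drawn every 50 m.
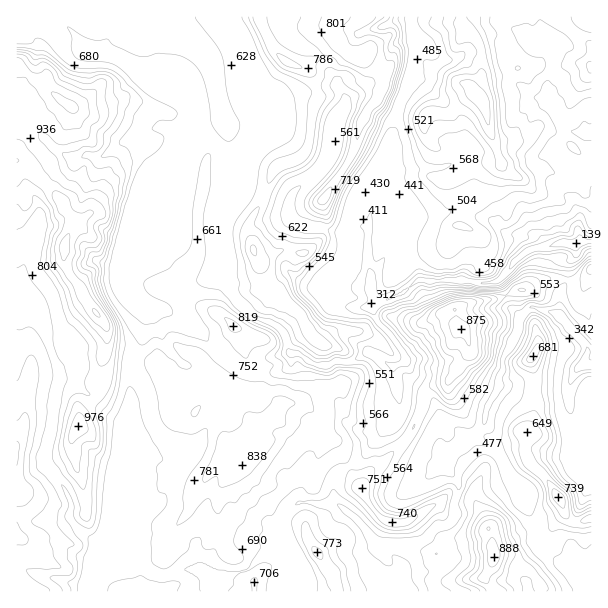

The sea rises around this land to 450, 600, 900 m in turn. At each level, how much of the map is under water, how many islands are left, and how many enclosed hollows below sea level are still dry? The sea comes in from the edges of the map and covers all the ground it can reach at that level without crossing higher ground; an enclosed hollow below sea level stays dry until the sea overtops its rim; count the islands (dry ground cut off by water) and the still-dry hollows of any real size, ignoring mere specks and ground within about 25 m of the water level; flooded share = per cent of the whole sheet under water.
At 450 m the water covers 12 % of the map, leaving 0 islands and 0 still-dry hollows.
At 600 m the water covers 35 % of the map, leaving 2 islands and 0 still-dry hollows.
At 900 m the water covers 95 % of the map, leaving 1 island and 0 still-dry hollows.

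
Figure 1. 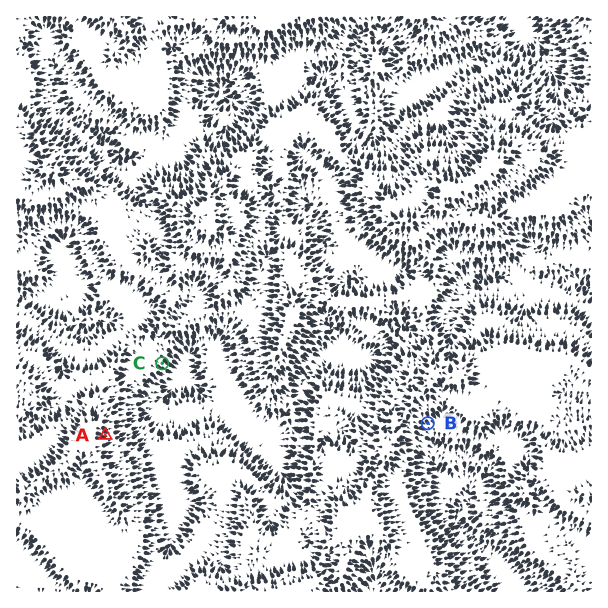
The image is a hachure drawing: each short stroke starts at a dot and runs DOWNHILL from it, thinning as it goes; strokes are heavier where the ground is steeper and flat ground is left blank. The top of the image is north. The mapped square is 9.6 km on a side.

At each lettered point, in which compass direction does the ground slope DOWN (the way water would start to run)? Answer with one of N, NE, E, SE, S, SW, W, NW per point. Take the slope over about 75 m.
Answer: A E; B SE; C SE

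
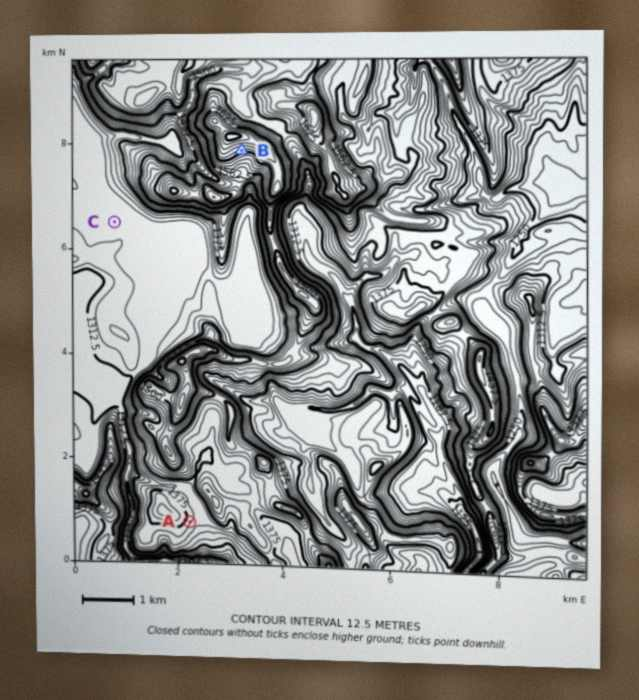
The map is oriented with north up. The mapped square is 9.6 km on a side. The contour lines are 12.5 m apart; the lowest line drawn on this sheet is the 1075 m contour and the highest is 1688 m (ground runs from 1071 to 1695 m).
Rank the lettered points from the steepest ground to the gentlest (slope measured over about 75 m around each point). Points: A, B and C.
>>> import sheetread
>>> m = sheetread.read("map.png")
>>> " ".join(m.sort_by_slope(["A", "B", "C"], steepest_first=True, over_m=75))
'B A C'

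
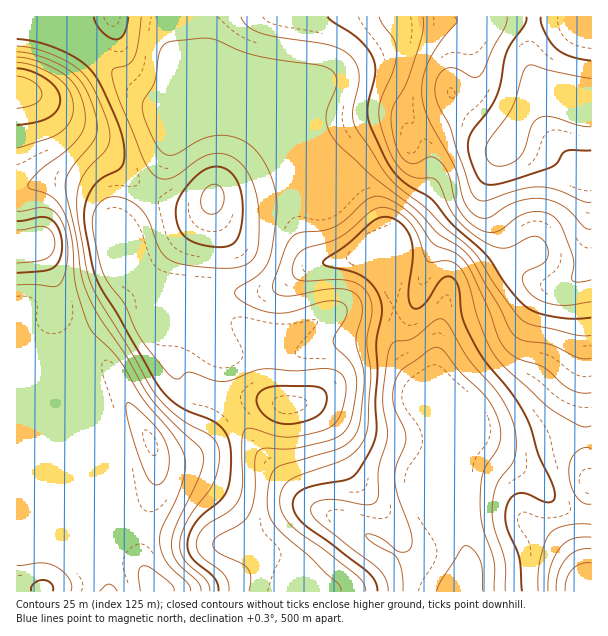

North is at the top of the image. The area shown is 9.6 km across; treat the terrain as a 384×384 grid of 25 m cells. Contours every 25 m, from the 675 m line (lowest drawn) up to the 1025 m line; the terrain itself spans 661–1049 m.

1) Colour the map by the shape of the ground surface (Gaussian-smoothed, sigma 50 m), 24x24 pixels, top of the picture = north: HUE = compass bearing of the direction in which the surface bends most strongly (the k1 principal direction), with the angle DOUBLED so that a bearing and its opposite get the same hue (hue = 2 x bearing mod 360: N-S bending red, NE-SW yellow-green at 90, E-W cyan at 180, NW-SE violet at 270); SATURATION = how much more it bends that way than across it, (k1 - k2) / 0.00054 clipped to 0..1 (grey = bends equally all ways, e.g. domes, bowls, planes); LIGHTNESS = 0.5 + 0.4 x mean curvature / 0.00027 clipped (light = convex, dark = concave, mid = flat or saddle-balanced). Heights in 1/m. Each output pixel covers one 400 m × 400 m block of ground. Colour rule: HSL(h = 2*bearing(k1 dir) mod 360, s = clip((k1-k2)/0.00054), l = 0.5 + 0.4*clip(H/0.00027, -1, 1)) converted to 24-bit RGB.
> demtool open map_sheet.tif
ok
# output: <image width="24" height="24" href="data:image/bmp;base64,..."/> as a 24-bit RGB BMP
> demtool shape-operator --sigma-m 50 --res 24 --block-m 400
<image width="24" height="24" href="data:image/bmp;base64,Qk32BgAAAAAAADYAAAAoAAAAGAAAABgAAAABABgAAAAAAMAGAAATCwAAEwsAAAAAAAAAAAAAb3/c4tboiEndczqxTWaXo9+nzfjy09D7rjf/hzzAhW2NanN9daqdrOLfx8fqqBrolEyPjH5rOk9qJTZzuK2EOlKUiszP6OvgaoJCq2ougDdLWl+EbbGkxeJ5kOcAJCUOSxUclE5fo3efhMLOn+nma8OwdiA5hBpCo4h3joKlYEGZKSJUp8dXOaGCPdGCw9apgYFjgnpsgH9/c3SAc4xe06ZS86FBKBgnMVAnNpU4YtSBWtSWjGY3VAoNXRgXdbBPd76afVGVazGPXTSfutOmWMCiMs+Bj74xgH9/gH9/gH9/dnuBhGSTvolw4K6RcjezY6i1VMiOSr02TDUXLhQLZzgtabtxeNifTkmLfld1ODJ5VnWpwdixea6SaStCynAHgH9/gH9/gH9/f3+AX0eAxqN4zsaZfmOtgbaud6mulz56fjFYW21/W7GTdNGBbJVeSjZfeYB8Ojd6V7OeuMWCmjlLajV70eHGgH9/gH9/gIB/f36AXTV4z92TldSwlnbIoLqubD+AdBlKoV5Lf4Nba7BAT8E0TnV5V16HV4aLS3iXUZuSm09SqVFiZK6aicZugIB/gIB/gIB/d2aBXT+S0PvQdbbkd1HH0nakjQN8qz2DsZuOiJesntGrb9a1KmvIUlayaFuVaoSAR0NheUVJt7Zsg51hoKZNgIB/gIB/f3+AaEJ9g+iQu//GXh5xdCQ2miY7lSW3qq/Vubfesa/UxNGwX8xtHDRfaUV0g2Z9f2JxWS1XjIRRpLlplYRlpaNigIB/gIB/f3qAY0WU0v/MLaYpLwgnmIRXX2uwZoPDkczNi4bE1JnV58LFz7CUERBAQ1VadlVbfTRXbENmgbRkdalskICCpaKLgHx6gntpbl6CgNyk1vvNSwdebkGfdbCSaUFZiINBhZcvWm0tdpE92sF+4H58Swl2eohXNDlsjkqViGmfqsCIY5tdboJkrKpqjVmOlpp7WqyFkvibx6xBNwtCknpIhUpHe058eq95gpS0nm+pjZxPwMonw54sMBFfvIt5IDJoZFmMcnScxqWUoXxga3VSn65aX1+Gq5mIhdyPa9uCiBpjUypmgH9/fX2AXKGzeMSlYYewk2nJ0Znc27jTtqrRAwB/3I+IIEqQQ0mpjFZ7v3BGwXFih6J1a59nUGIpgNQojf1+Lj+Ahxl9mEqMfnhTf3NIhpUzhI8cL3cVHYVVbKzC38fj553WOgFh8GpzMVagIRE+qzM8hc+MttPjwLPjpYnIXrJ7hf9yP/xNFAcsdkVrnkOCqV9yk3VqnYlroryJa8BwGFAkGzADSFoAcgkGfHCB1wDO5hAfFA0mjd5hcu6FT6J6lkxtyIZu2Mz/4fPYRpnSEwAzenCAfUeJqoqZo4aciq6Vm8OeqYCjkieZqUFEYK0eE2U1gHd/PwA4/xwqWid1kf9oOdMvP15Qakth0bx1ZT2p/+bMpgdhEgkqZDhIXpd6enehuIiXosKOfrGBflmXaTSwrpTI3rTPIh+qMQITPWwdkEbHrZjY1fXJXohYP0xNPFc9z9dXRmwY/70DvwtAQCNwTp6jV9O/PGHJyaLO3dzLgpisaUmVW1CPfYaSuICe6zDiagGpdd2SDZXM1Iuu8cGZjlVUTFh0SZ+mi82WhZZTs5g6nmBIQ1qCYtGnPMW2KlB5gLWh4M7BuF6pgkSOd2OCf3Z2hWRplCGTxhzM0/bHDR9RaqlH59K7v6XMZJPSZq/Rep6mkoFjopVspZ2CYMK8YtSzRUF6OVhcQJgzx6o6pjxOilF6gHSBhGV+i1N6USFxed3K3vPQLwmScN3It8/GyamwdYGeck50iGtHiZNqfbV7kdCxhNzYT0GgaDNvcWN7YYVViIpLiGhYgnF2fHODbGWRdE2wTy3Ho+mowjR7j0KsOtdzYZeY0oaCtEtygkR7qqiBtczhxenvtOjlXUOsZhpWeFVtZ36Df4B/gIB/gH9/gH9/dX6BZXuFSViGT2Kiwsqboy61zM+gZr+QOlVxuHpnvXKnhJXPnrbZ1dz2xsnw3GjNfgBdmDVLY6SOXGeAfoB7gHp0gnNngnZegHtZbnFSQlFISHdDbp5MalOWxteusXupPi54rZ5ygsB+cbyvc4Of0owhgh0GRwAEewcoptx0TG2Odlp0d3tifV9ei2BViHRWhHlce29dU3BwUZhjSJ5USYN0uMhsn3NcMjmIvaKUwc6NVH1VaVtBWkMHdkclhDGJzIulweSqMC98iWKbfnqaZFqfmX2zlpC7g4i8d3i+bn+9cpKsepyKSG1zsLtNmZlXO1lbh4w75shPcUlXf2xu"/>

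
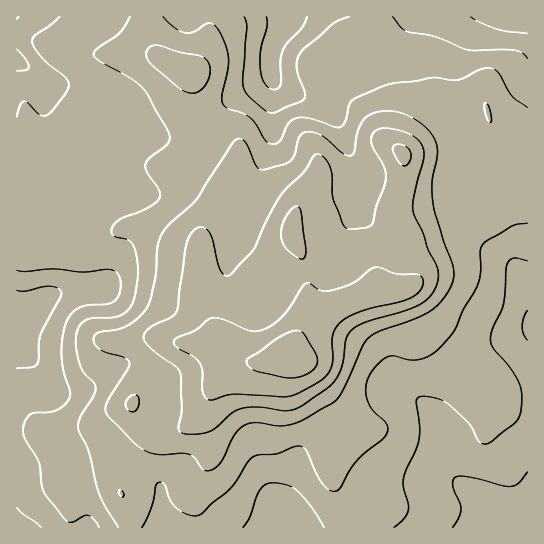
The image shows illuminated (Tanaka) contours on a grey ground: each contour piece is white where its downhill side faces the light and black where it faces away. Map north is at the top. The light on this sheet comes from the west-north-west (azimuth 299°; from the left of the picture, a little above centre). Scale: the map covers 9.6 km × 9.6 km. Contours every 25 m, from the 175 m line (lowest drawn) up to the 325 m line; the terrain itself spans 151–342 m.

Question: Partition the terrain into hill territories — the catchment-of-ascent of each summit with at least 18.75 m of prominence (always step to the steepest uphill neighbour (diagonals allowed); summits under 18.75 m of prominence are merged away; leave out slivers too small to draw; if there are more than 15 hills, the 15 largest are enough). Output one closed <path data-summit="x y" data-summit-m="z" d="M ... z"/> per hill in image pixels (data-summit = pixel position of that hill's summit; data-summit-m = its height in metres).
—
<path data-summit="286 357" data-summit-m="342" d="M527 16l-52 0-4 6-18 47 0 40 12 38-2 11-11 20-1 21 8 27 4 7 14 12-14-5-14 0-39 13-9-1-10-7-24-24-3-7 1-41-16-22-16-37-46-24 16 1 48-27 18-13 20-6 12-12 12-17-126 0-16 35 0 26-5 4-33 18-14 12-18 22-16 8-18-1-33-13-28-24-17-11-16-5-28-4 16-3 7-7 8-26 5-31-65 1 1 511 511-1z"/><path data-summit="403 154" data-summit-m="305" d="M474 16l-60 0-25 29-20 6-18 13-48 27-14 0 44 23 16 37 16 22-1 41 3 7 18 19 20 13 12-1 32-12 14 0 12 3-12-10-4-7-8-27 1-21 11-20 2-11-12-38-1-32 4-16z"/><path data-summit="189 70" data-summit-m="262" d="M286 16l-204 0-6 31-8 26-7 7-16 3 28 4 16 5 17 11 24 21 17 9 27 8 16-1 11-7 18-22 14-12 33-18 5-4 0-26 13-26z"/>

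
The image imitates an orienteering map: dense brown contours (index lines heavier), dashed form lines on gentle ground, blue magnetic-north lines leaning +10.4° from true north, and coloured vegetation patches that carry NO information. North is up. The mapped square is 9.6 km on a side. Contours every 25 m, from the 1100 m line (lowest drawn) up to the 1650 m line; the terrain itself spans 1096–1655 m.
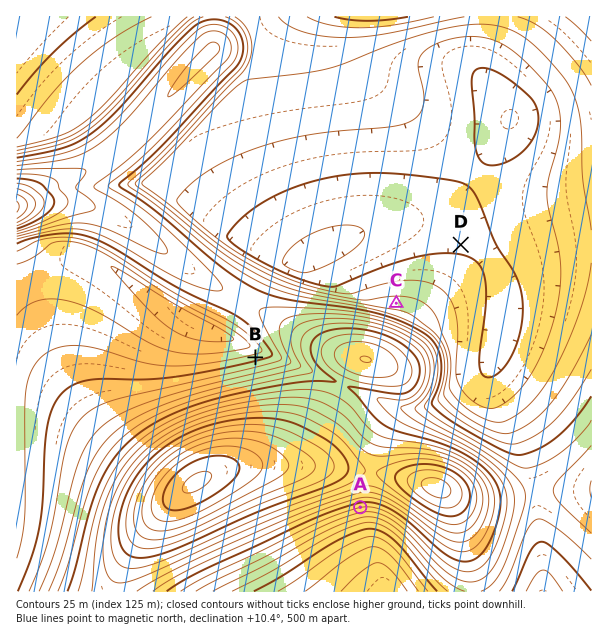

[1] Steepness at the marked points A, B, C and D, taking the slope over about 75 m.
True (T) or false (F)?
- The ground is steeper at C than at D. T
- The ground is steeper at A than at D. T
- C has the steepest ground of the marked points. F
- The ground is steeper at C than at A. F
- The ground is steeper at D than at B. F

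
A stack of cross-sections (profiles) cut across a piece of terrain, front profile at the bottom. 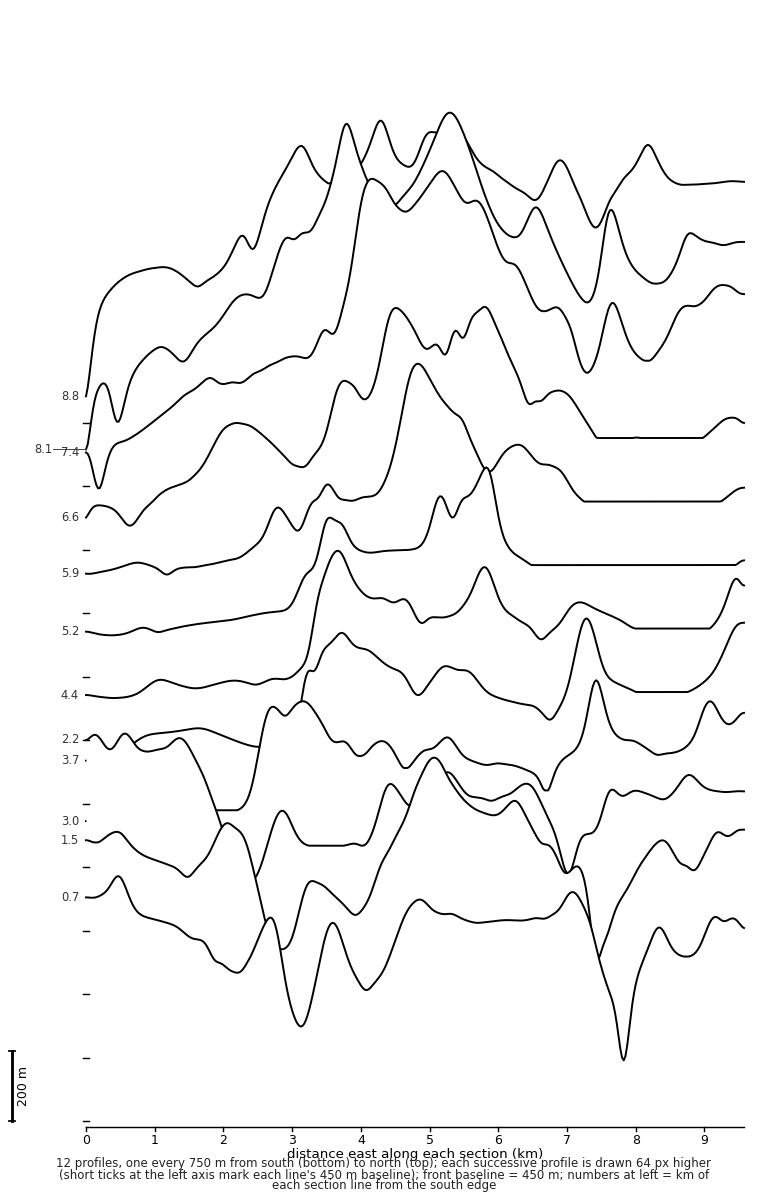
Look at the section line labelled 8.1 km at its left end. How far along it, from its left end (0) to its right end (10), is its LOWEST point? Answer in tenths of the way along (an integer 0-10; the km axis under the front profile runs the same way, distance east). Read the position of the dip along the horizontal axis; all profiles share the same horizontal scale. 0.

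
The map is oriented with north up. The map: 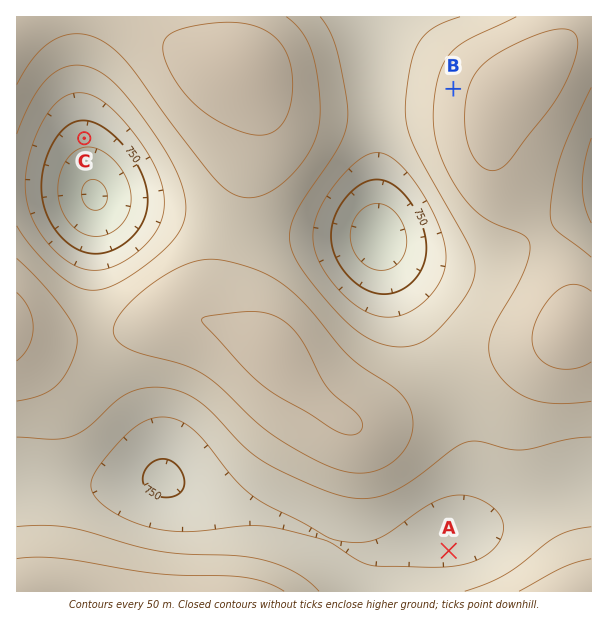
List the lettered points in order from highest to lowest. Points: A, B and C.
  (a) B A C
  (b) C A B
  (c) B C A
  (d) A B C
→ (a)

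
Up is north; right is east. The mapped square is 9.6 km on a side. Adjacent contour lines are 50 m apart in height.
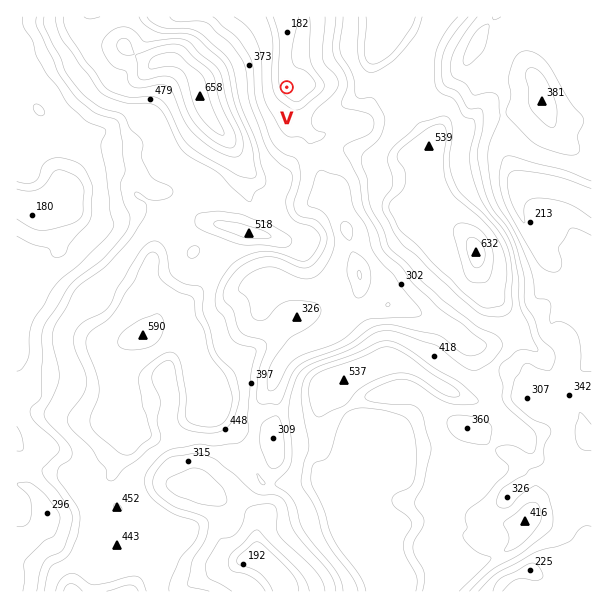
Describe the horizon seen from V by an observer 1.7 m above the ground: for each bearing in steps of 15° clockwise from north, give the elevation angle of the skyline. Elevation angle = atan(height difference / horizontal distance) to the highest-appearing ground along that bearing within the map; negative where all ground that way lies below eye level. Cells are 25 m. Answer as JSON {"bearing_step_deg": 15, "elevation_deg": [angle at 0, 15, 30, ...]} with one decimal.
{"bearing_step_deg": 15, "elevation_deg": [0.5, 3.0, 5.6, 9.6, 12.1, 12.1, 10.9, 10.0, 10.6, 11.0, 11.0, 11.3, 13.3, 15.1, 15.9, 19.2, 20.6, 20.4, 19.7, 17.5, 14.9, 11.9, 8.8, 3.9]}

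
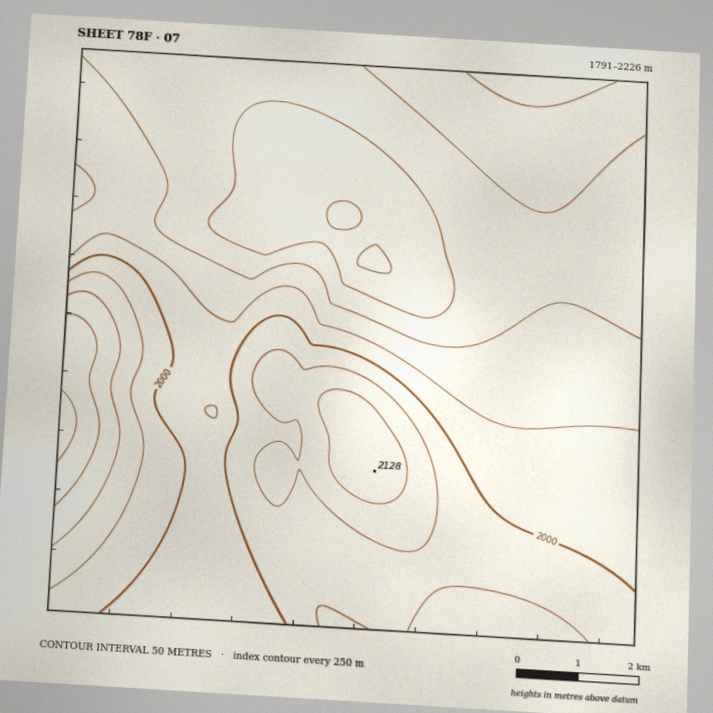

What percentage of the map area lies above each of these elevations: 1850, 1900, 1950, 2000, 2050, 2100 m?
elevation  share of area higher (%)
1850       91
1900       70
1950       51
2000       34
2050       15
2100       6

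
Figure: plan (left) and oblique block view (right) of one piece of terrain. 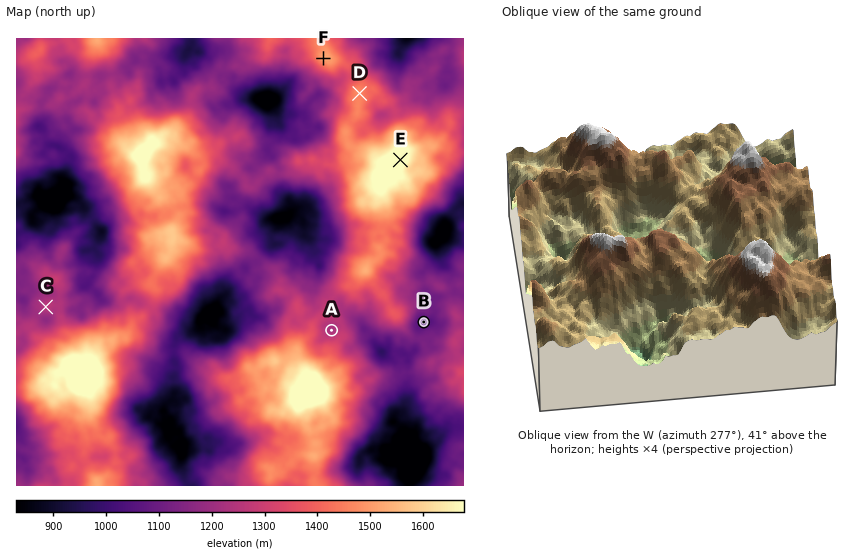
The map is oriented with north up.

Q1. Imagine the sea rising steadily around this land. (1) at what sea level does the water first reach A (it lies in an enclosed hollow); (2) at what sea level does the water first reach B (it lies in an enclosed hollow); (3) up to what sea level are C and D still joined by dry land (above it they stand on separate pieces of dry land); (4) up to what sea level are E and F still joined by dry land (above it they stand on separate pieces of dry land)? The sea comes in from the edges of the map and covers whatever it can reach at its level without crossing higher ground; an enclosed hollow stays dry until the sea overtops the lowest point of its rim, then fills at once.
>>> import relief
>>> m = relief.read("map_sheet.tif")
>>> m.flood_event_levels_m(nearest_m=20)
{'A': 1260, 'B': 1120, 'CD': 1180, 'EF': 1360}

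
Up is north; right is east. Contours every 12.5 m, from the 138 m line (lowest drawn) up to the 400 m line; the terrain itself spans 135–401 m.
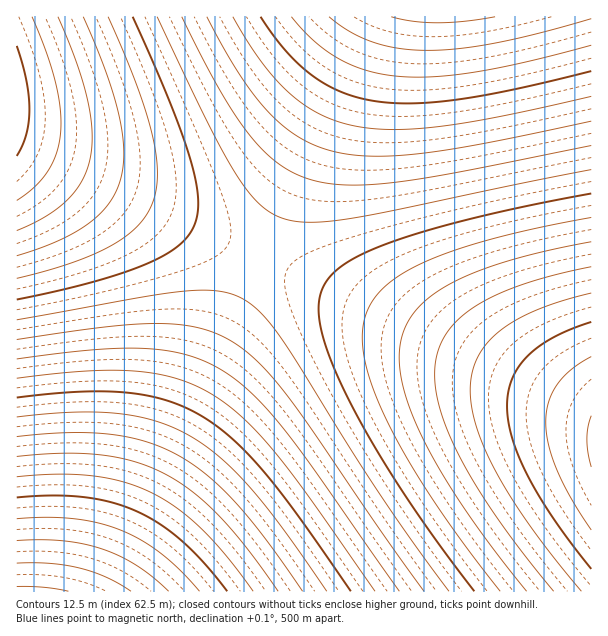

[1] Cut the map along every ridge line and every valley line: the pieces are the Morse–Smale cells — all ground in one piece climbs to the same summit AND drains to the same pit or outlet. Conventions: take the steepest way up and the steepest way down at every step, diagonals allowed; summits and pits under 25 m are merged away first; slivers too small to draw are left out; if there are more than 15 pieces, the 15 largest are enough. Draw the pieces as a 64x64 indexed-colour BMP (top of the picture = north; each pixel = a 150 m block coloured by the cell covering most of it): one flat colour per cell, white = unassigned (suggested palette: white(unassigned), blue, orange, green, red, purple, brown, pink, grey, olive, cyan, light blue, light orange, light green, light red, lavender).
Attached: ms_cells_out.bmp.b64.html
<image width="64" height="64" href="data:image/bmp;base64,Qk12CAAAAAAAAHYAAAAoAAAAQAAAAEAAAAABAAQAAAAAAAAIAAATCwAAEwsAABAAAAAAAAAA////ALR3HwAOf/8ALKAsACgn1gC9Z5QAS1aMAMJ34wB/f38AIr28AM++FwDox64AeLv/AIrfmACWmP8A1bDFADMzMzMzERERERERERERERERERERERERERERERERERERMzMzMzMREREREREREREREREREREREREREREREREREREzMzMzMzERERERERERERERERERERERERERERERERERETMzMzMzMRERERERERERERERERERERERERERERERERERMzMzMzMzEREREREREREREREREREREREREREREREREREzMzMzMzMRERERERERERERERERERERERERERERERERETMzMzMzMxERERERERERERERERERERERERERERERERERMzMzMzMzMREREREREREREREREREREREREREREREREREzMzMzMzMxERERERERERERERERERERERERERERERERETMzMzMzMzMRERERERERERERERERERERERERERERERERMzMzMzMzMxEREREREREREREREREREREREREREREREREzMzMzMzMzMRERERERERERERERERERERERERERERERETMzMzMzMzMxERERERERERERERERERERERERERERERERMzMzMzMzMzMREREREREREREREREREREREREREREREREzMzMzMzMzMxERERERERERERERERERERERERERERERETMzMzMzMzMzMRERERERERERERERERERERERERERERERMzMzMzMzMzMxEREREREREREREREREREREREREREREREzMzMzMzMzMzMRERERERERERERERERERERERERERERETMzMzMzMzMzMxERERERERERERERERERERERERERERERMzMzMzMzMzMzMREREREREREREREREREREREREREREREzMzMzMzMzMzMxEREREREREREREREREREREREREREREjMzMzMzMzMzMzERERERERERERERERERERERERERERIiMzMzMzMzMzMzMxERERERERERERERERERERERERESIiIzMzMzMzMzMzMzERERERERERERERERERERERERIiIiIjMzMzMzMzMzMzMxERERERERERERERERERERESIiIiIiMzMzMzMzMzMzMzEREREREREREREREREREREiIiIiIiIzMzMzMzMzMzMzMxERERERERERERERERERIiIiIiIiIjMzMzMzMzMzMzMzERERERERERERERERESIiIiIiIiIiMzMzMzMzMzMzMzMxEREREREREREREREiIiIiIiIiIiIzMzMzMzMzMzMzMzERERERERERERERIiIiIiIiIiIiIjMzMzMzMzMzMzMzMxEREREREREREiIiIiIiIiIiIiIiMzMzMzMzMzMzMzMzERERERERERIiIiIiIiIiIiIiIiIzMzMzMzMzMzMzMzMxERERERESIiIiIiIiIiIiIiIiIjMzMzMzMzMzMzMzMzEREREREiIiIiIiIiIiIiIiIiIiMzMzMzMzMzMzMzMzMxERERIiIiIiIiIiIiIiIiIiIiIzMzMzMzMzMzMzMzMzERESIiIiIiIiIiIiIiIiIiIiIjMzMzMzMzMzMzMzMzMRIiIiIiIiIiIiIiIiIiIiIiIiMzMzMzMzMzMzMzMzM0IiIiIiIiIiIiIiIiIiIiIiIiIzMzMzMzMzMzMzMzNEQiIiIiIiIiIiIiIiIiIiIiIiIjMzMzMzMzMzMzMzREREIiIiIiIiIiIiIiIiIiIiIiIiMzMzMzMzMzMzM0REREQiIiIiIiIiIiIiIiIiIiIiIiIzMzMzMzMzMzNEREREREIiIiIiIiIiIiIiIiIiIiIiIjMzMzMzMzMzREREREREQiIiIiIiIiIiIiIiIiIiIiIiMzMzMzMzNEREREREREREIiIiIiIiIiIiIiIiIiIiIiIzMzMzMzREREREREREREQiIiIiIiIiIiIiIiIiIiIiIjMzMzM0REREREREREREREIiIiIiIiIiIiIiIiIiIiIiMzMzNEREREREREREREREQiIiIiIiIiIiIiIiIiIiIiIzMzREREREREREREREREREIiIiIiIiIiIiIiIiIiIiIjM0REREREREREREREREREQiIiIiIiIiIiIiIiIiIiIiNEREREREREREREREREREREIiIiIiIiIiIiIiIiIiIiJEREREREREREREREREREREQiIiIiIiIiIiIiIiIiIiIkRERERERERERERERERERERCIiIiIiIiIiIiIiIiIiIiREREREREREREREREREREREQiIiIiIiIiIiIiIiIiIiJERERERERERERERERERERERCIiIiIiIiIiIiIiIiIiIkREREREREREREREREREREREQiIiIiIiIiIiIiIiIiIiRERERERERERERERERERERERCIiIiIiIiIiIiIiIiIiJEREREREREREREREREREREREQiIiIiIiIiIiIiIiIiIkRERERERERERERERERERERERCIiIiIiIiIiIiIiIiIiREREREREREREREREREREREREQiIiIiIiIiIiIiIiIiJERERERERERERERERERERERERCIiIiIiIiIiIiIiIiIkREREREREREREREREREREREREQiIiIiIiIiIiIiIiIiRERERERERERERERERERERERERCIiIiIiIiIiIiIiIiJEREREREREREREREREREREREREQiIiIiIiIiIiIiIiIkRERERERERERERERERERERERERCIiIiIiIiIiIiIiIi"/>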